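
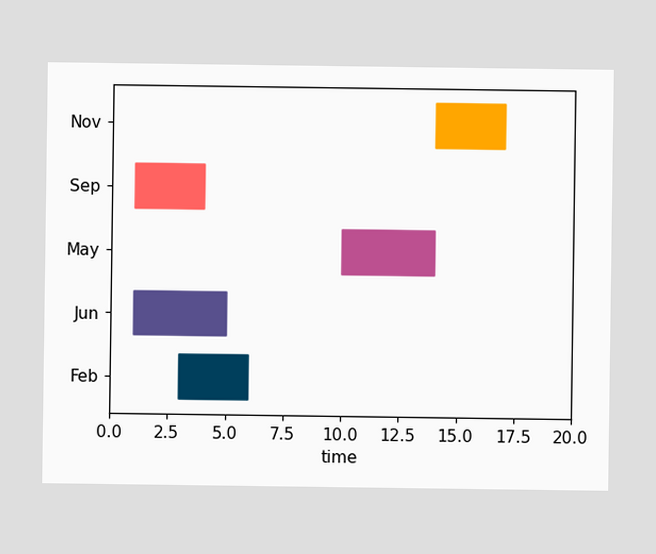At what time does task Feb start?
The Feb bar begins at t=3.

3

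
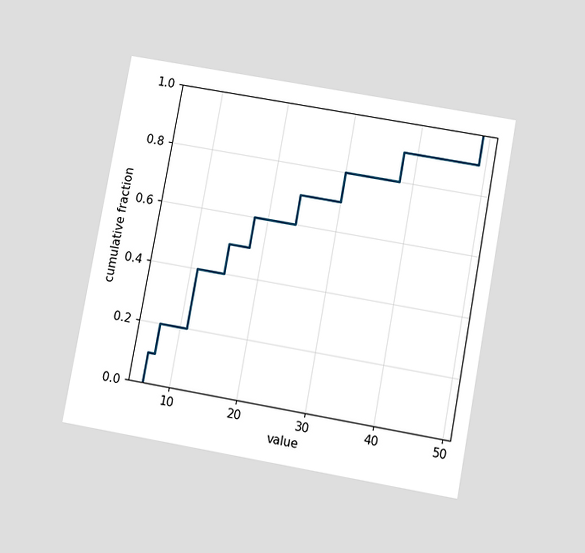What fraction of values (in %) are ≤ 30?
80%

The chart is tilted about 10° clockwise and viewed slightly from below. At x=30 the ECDF step is at 80%.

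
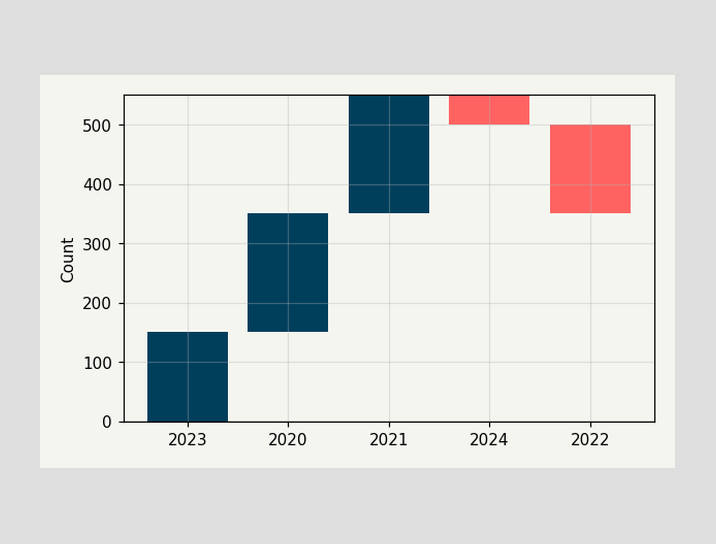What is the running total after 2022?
350

After 2022 the running total reaches 350.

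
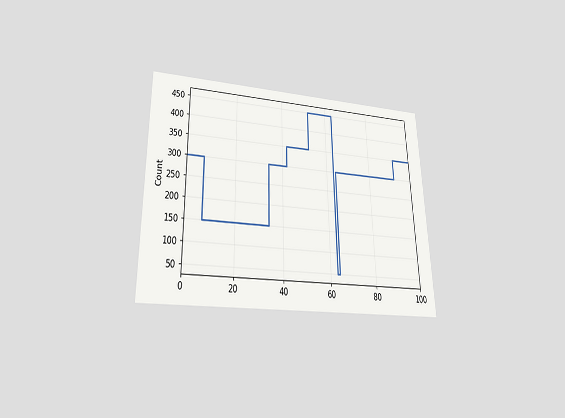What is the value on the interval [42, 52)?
The chart is viewed slightly from below. On [42, 52) the step sits at 350.

350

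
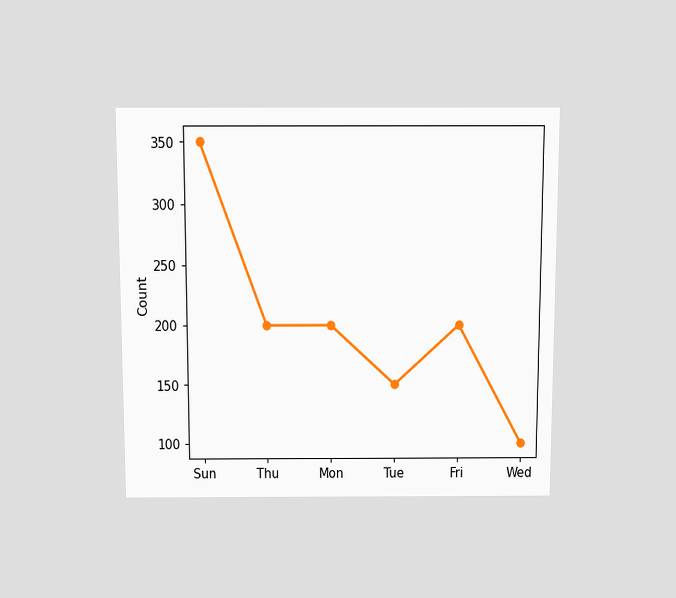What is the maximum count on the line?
350

The chart is viewed slightly from above. The highest point is at Sun, and reading across to the y-axis gives 350.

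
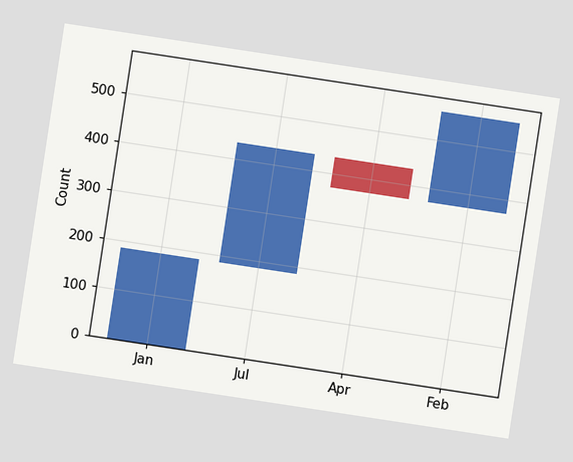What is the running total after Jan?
186

The chart is tilted about 9° clockwise. After Jan the running total reaches 186.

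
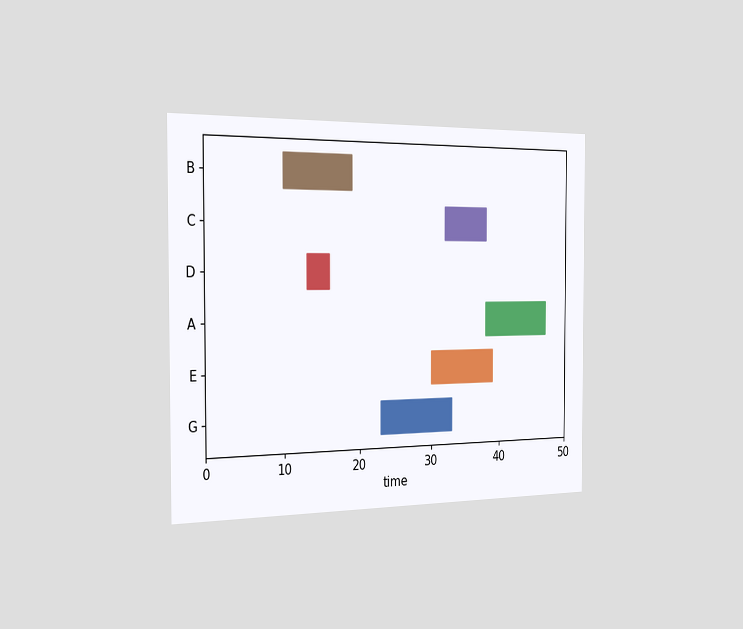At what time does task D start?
The chart is viewed slightly from the left. The D bar begins at t=13.

13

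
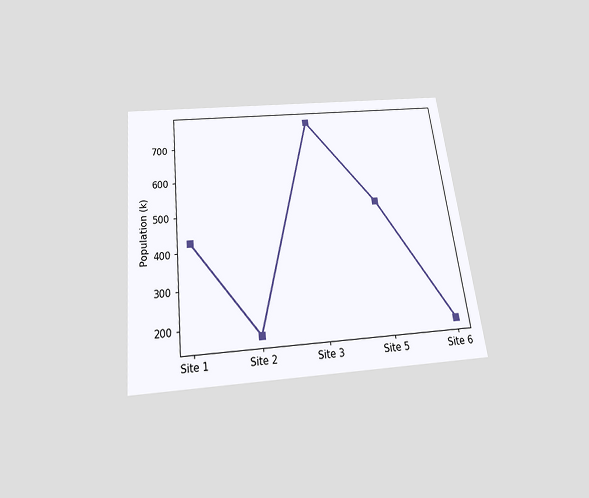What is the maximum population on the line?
The chart is tilted about 6° counter-clockwise and viewed slightly from below. The highest point is at Site 3, and reading across to the y-axis gives 765k.

765k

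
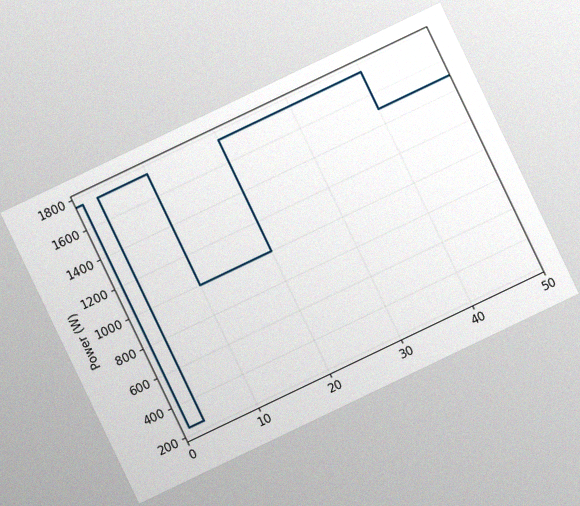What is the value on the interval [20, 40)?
1750W

The chart is tilted about 26° counter-clockwise, with some photo noise. On [20, 40) the step sits at 1750W.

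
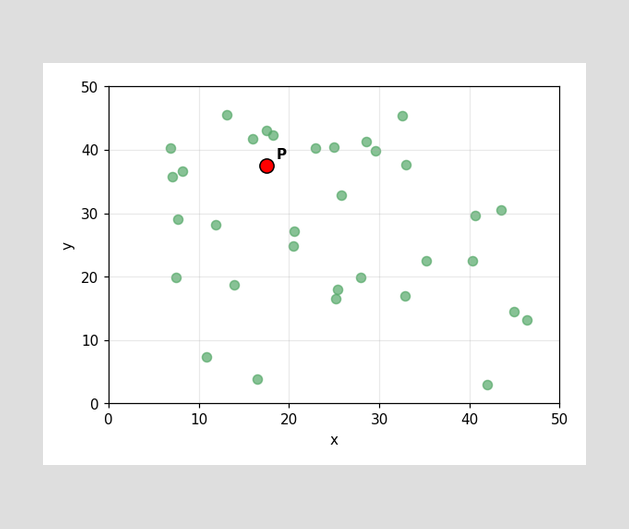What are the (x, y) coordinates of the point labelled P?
(17.5, 37.5)

Following the gridlines from P to each axis, P sits at (17.5, 37.5).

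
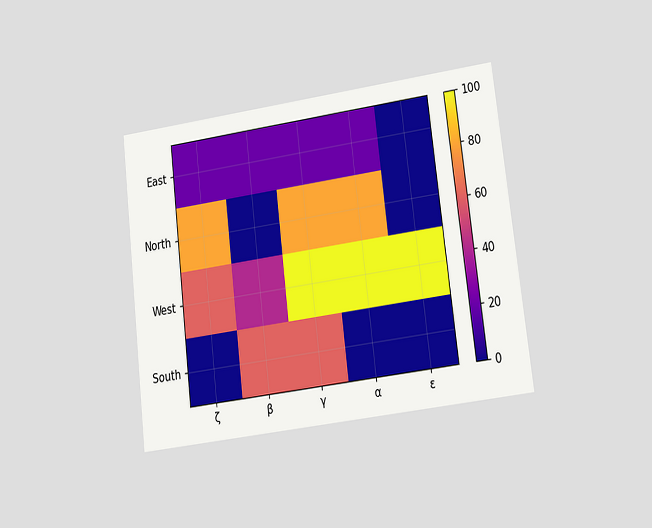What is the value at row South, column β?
The chart is tilted about 7° counter-clockwise and viewed at a slight angle. Matching cell (South, β) against the colorbar gives 60.

60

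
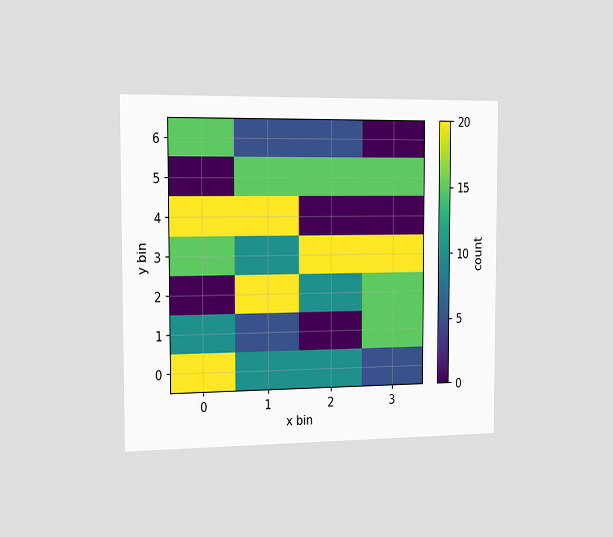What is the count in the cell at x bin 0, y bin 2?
0

The chart is viewed slightly from the left. Matching the cell (0, 2) against the colorbar gives 0.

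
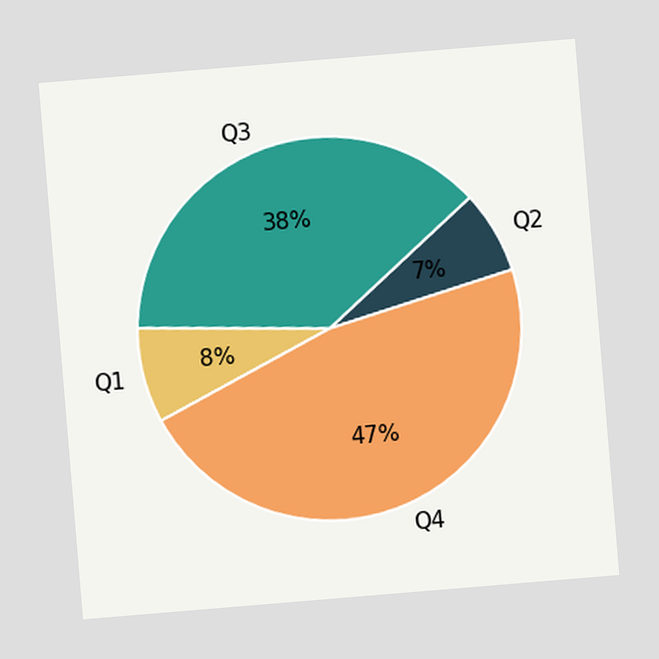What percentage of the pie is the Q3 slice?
The chart is tilted about 5° counter-clockwise. The Q3 slice takes up 38% of the pie.

38%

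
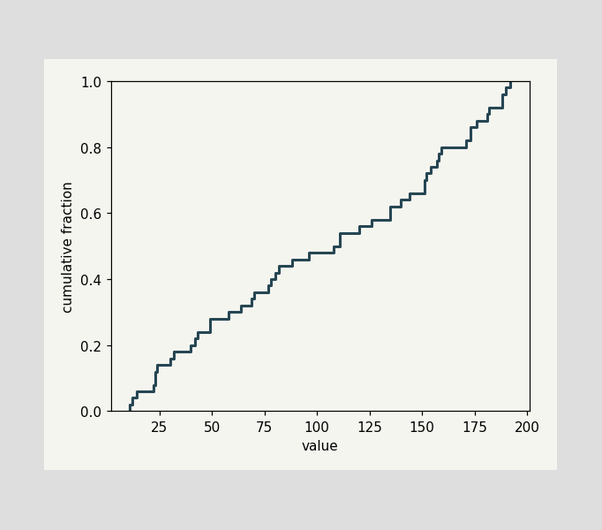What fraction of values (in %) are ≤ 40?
At x=40 the ECDF step is at 20%.

20%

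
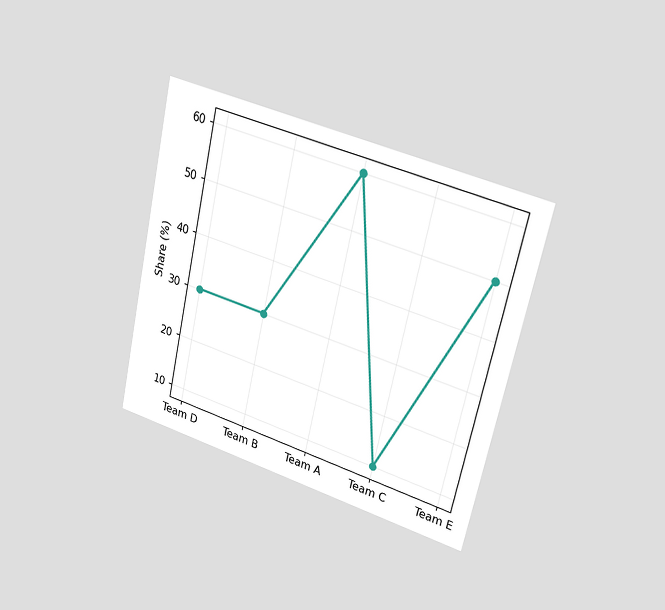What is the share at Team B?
30%

The chart is tilted about 13° clockwise and viewed slightly from the right. At Team B, the line is at 30%.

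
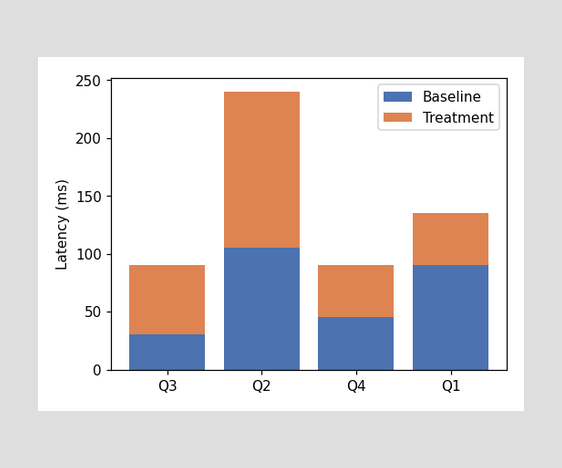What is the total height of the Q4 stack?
90ms

The Q4 stack's top reaches 90ms on the y-axis.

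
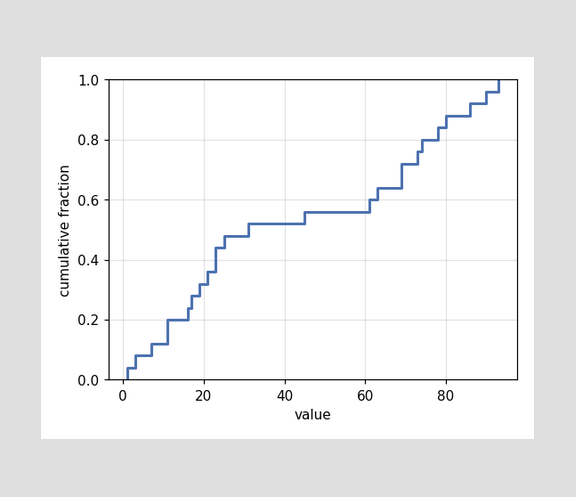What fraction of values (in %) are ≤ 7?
12%

At x=7 the ECDF step is at 12%.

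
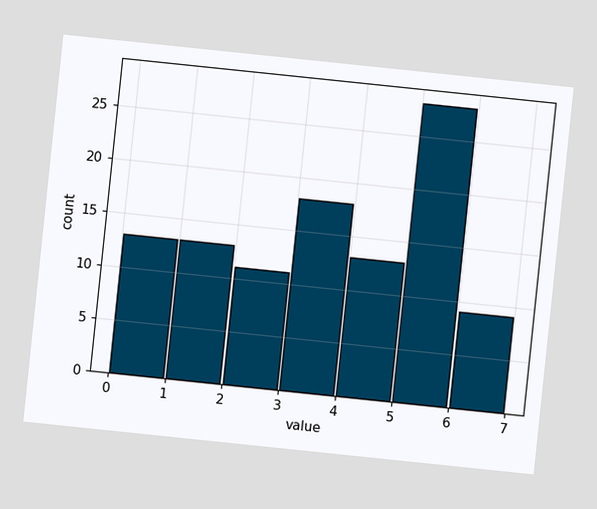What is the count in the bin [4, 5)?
The chart is tilted about 6° clockwise. The [4, 5) bin has height 13.

13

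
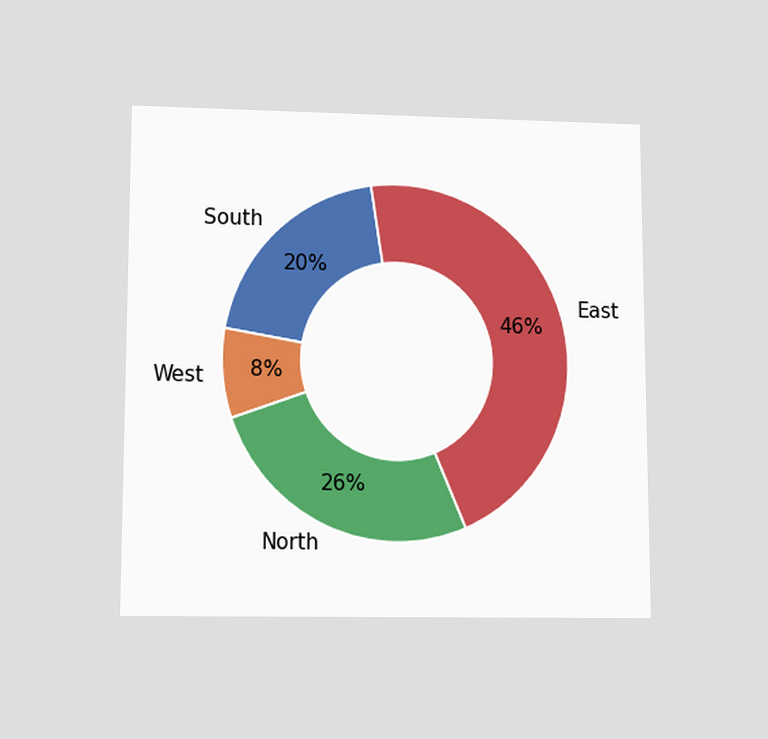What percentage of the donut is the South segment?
20%

The chart is viewed slightly from below. The South segment takes up 20% of the ring.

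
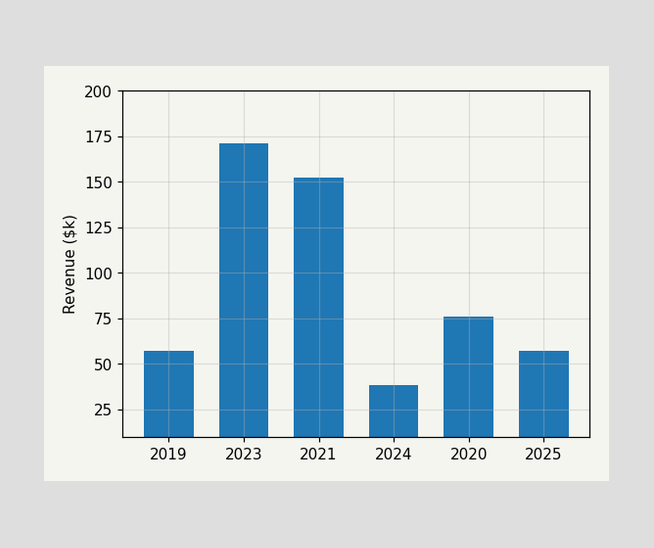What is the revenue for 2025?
Reading along the chart's y-axis, the 2025 bar reaches $57k.

$57k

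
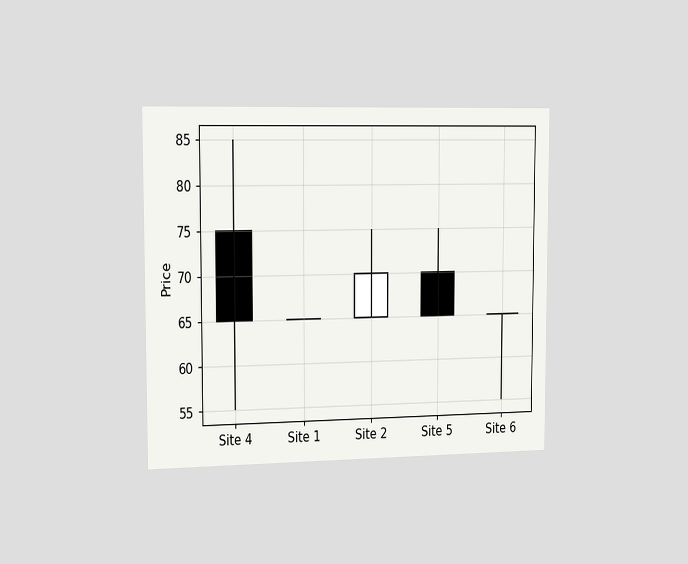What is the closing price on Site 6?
65

The chart is viewed slightly from the left. The Site 6 candle closes at 65.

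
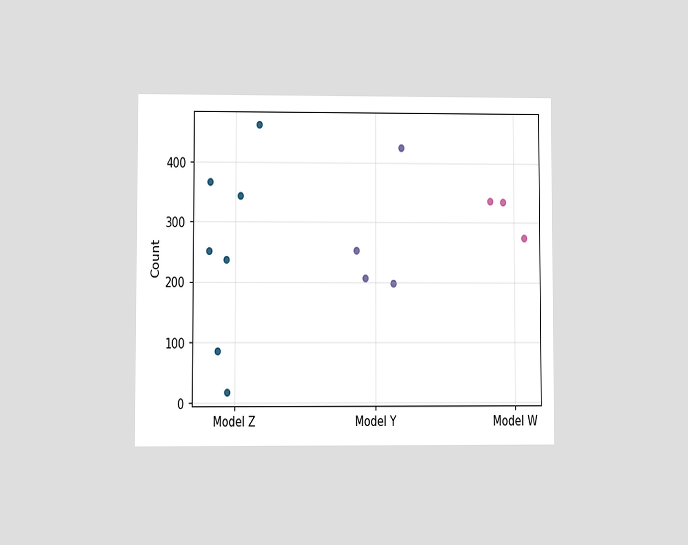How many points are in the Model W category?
The chart is viewed at a slight angle. Counting the markers in the Model W column gives 3.

3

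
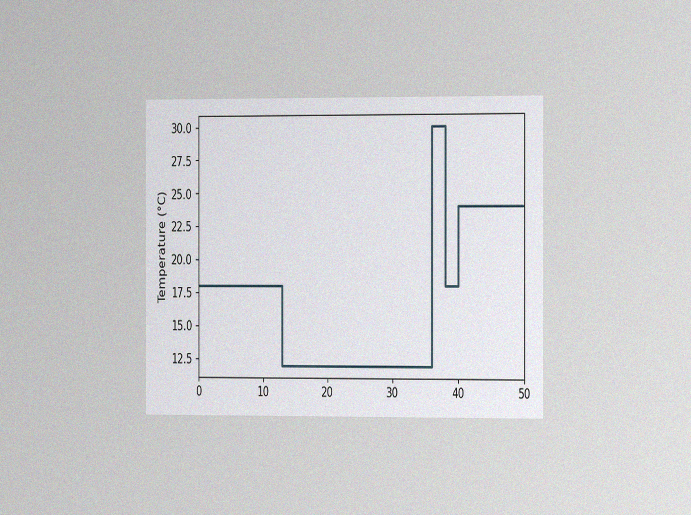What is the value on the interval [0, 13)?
18°C

The chart is viewed at a slight angle, with some photo noise. On [0, 13) the step sits at 18°C.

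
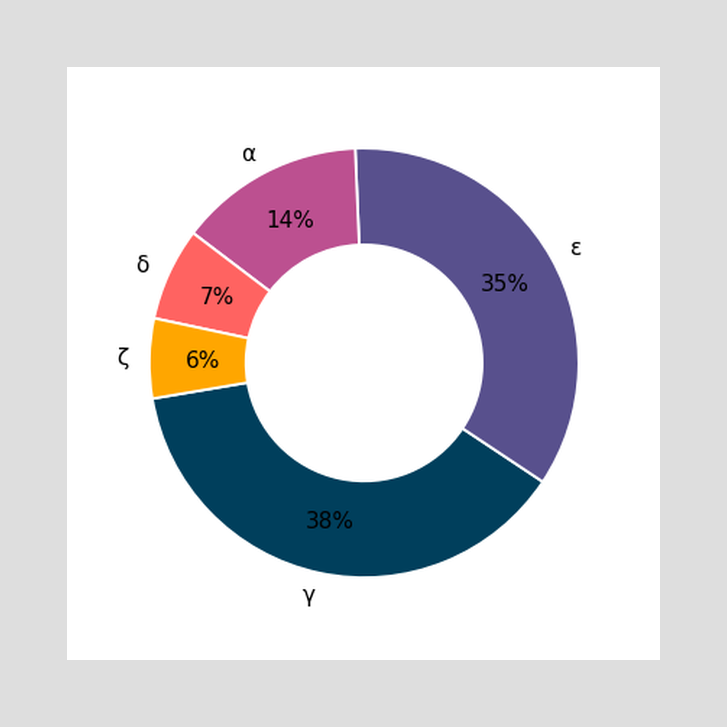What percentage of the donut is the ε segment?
35%

The ε segment takes up 35% of the ring.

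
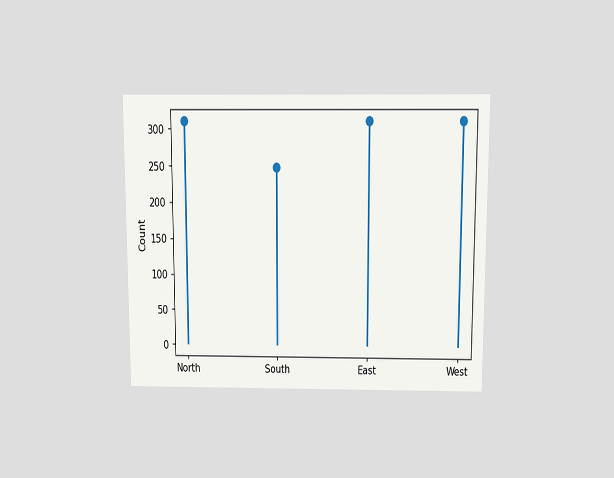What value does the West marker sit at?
310

The chart is viewed slightly from above. The West marker sits at 310.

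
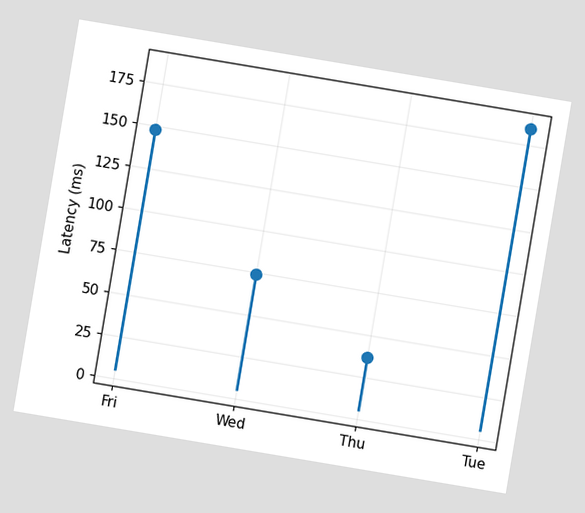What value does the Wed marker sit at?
The chart is tilted about 10° clockwise. The Wed marker sits at 74ms.

74ms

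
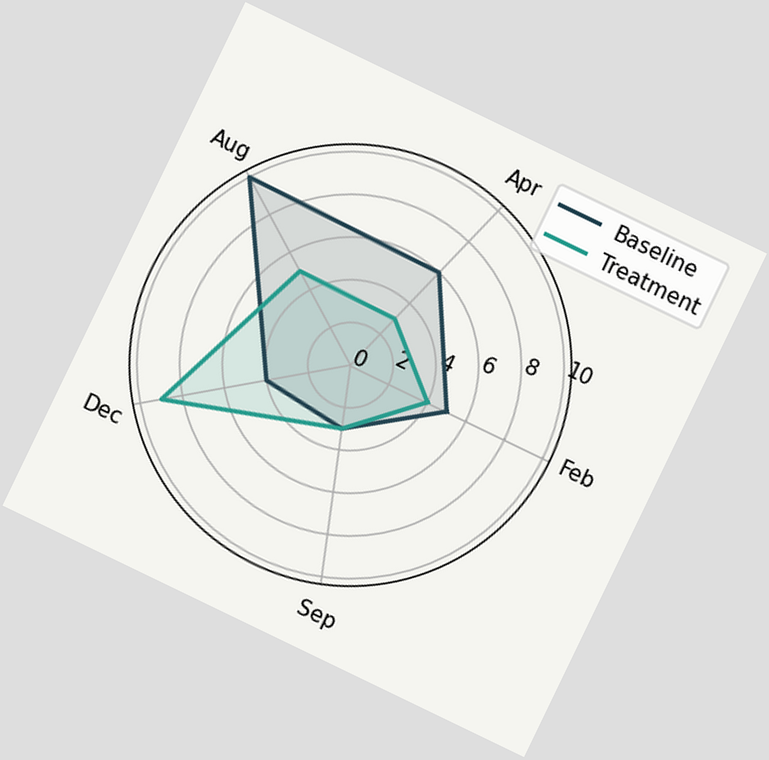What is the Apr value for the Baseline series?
The chart is tilted about 26° clockwise. On the Apr axis, Baseline reaches 6.

6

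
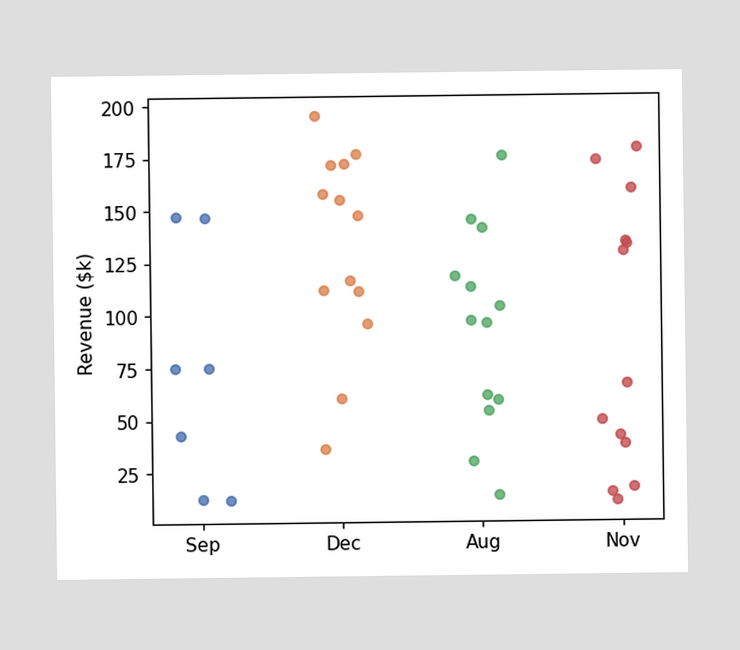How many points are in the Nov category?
Counting the markers in the Nov column gives 13.

13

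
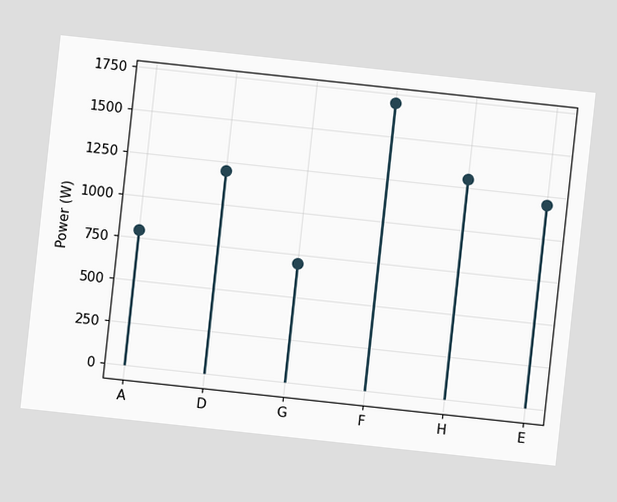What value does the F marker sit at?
1700W

The chart is tilted about 6° clockwise. The F marker sits at 1700W.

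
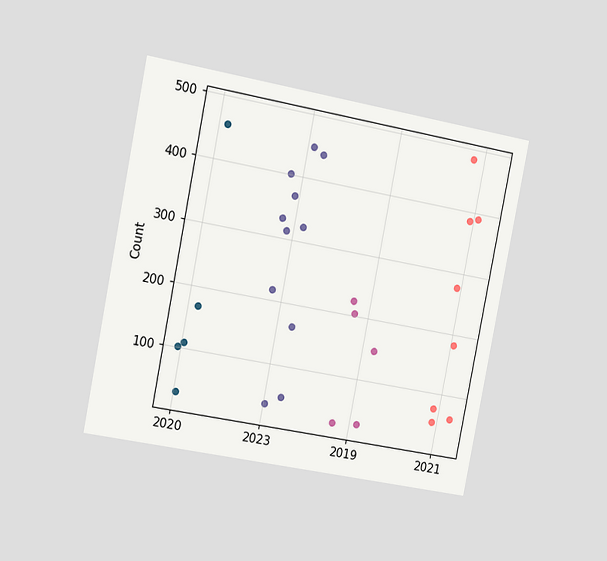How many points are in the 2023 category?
11

The chart is tilted about 11° clockwise and viewed slightly from the left. Counting the markers in the 2023 column gives 11.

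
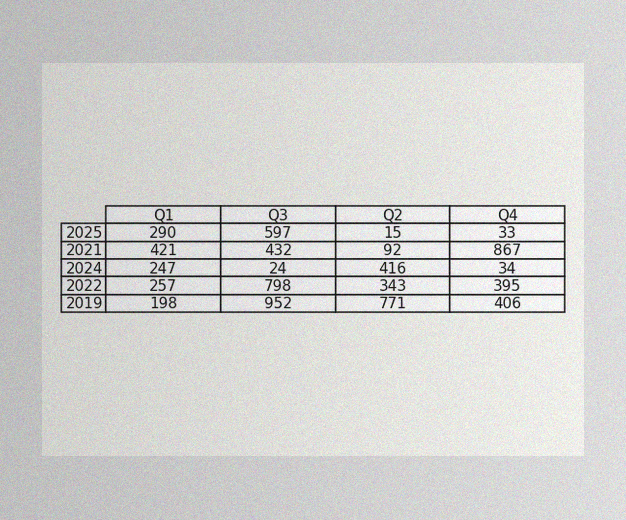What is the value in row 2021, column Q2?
92

The image has some photo noise and uneven lighting. The (2021, Q2) cell reads 92.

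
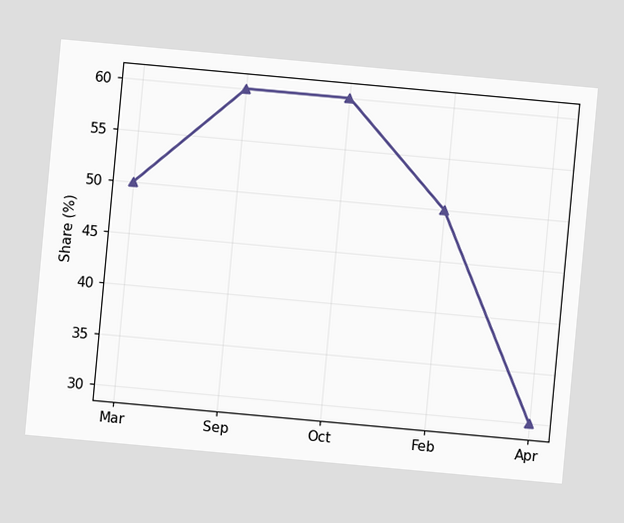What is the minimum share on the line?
30%

The chart is tilted about 5° clockwise. The lowest point is at Apr, and reading across to the y-axis gives 30%.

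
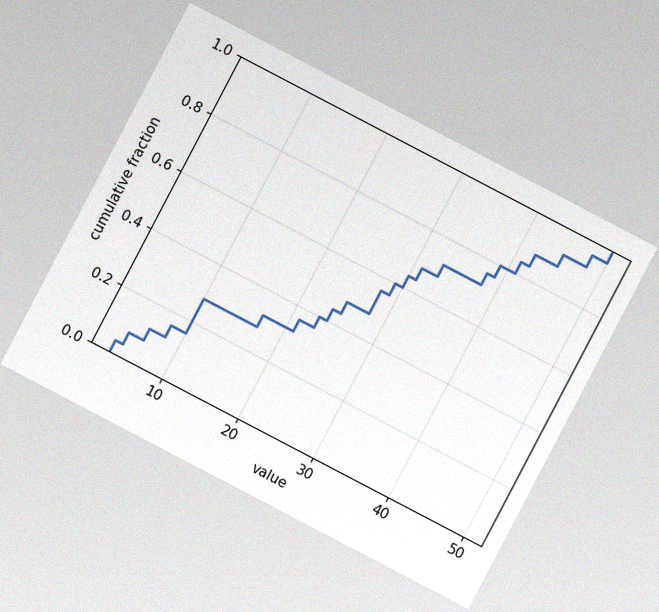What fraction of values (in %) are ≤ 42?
88%

The chart is tilted about 28° clockwise, with some photo noise. At x=42 the ECDF step is at 88%.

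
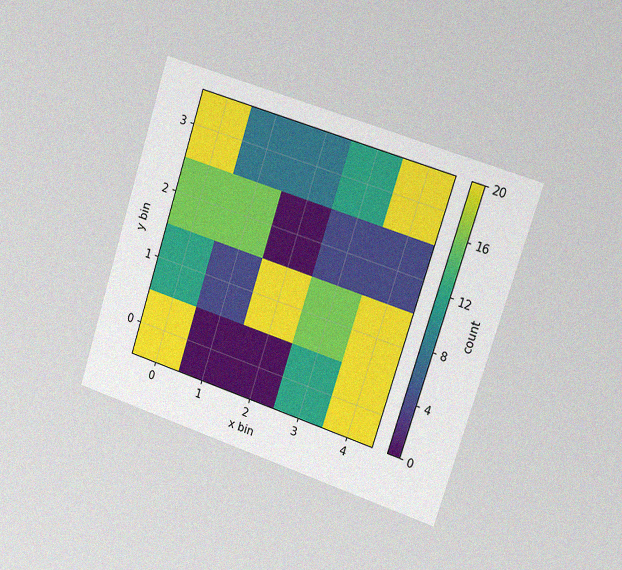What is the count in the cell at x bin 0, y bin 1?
The chart is tilted about 18° clockwise and viewed slightly from the right, with some photo noise. Matching the cell (0, 1) against the colorbar gives 12.

12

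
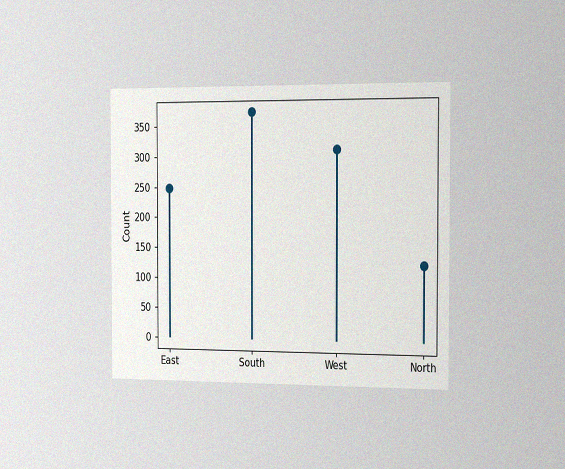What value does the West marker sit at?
The chart is viewed slightly from the right, with some photo noise. The West marker sits at 310.

310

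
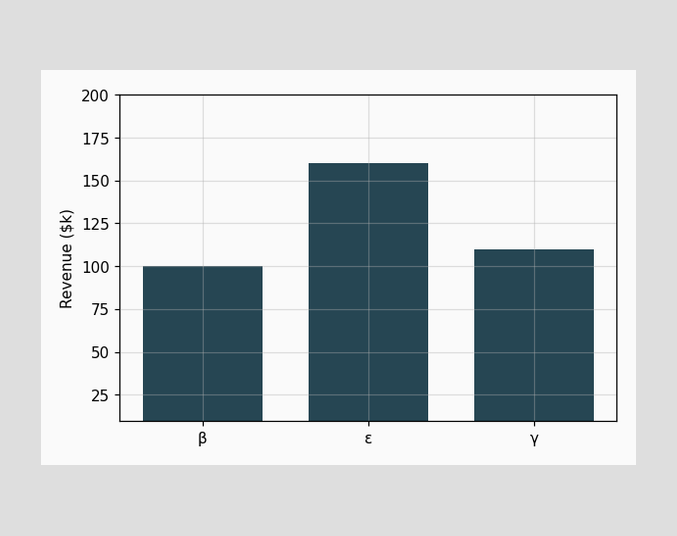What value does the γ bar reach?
Reading along the chart's y-axis, the γ bar reaches $110k.

$110k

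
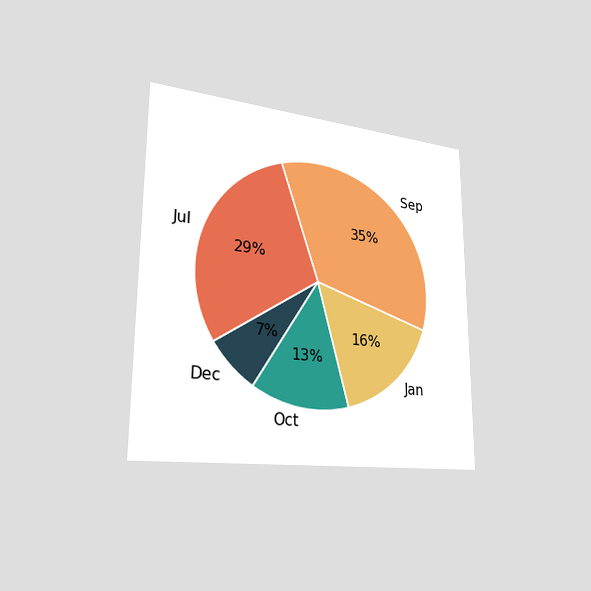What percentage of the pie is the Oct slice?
13%

The chart is viewed slightly from the left. The Oct slice takes up 13% of the pie.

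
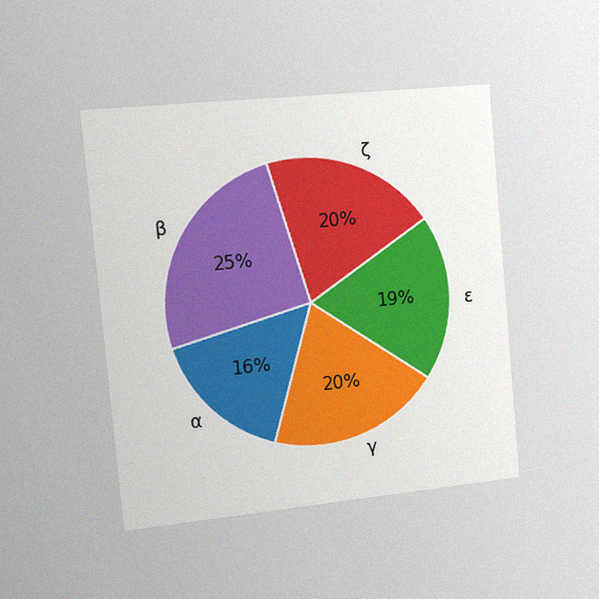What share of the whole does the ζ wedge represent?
The chart is tilted about 5° counter-clockwise and viewed slightly from the left, with some photo noise. The ζ slice takes up 20% of the pie.

20%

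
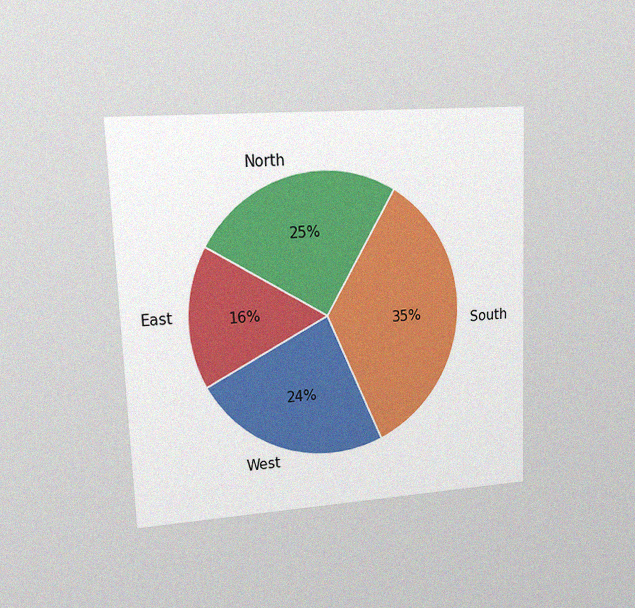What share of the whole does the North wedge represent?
The chart is tilted about 2° counter-clockwise and viewed at a slight angle, with some photo noise. The North slice takes up 25% of the pie.

25%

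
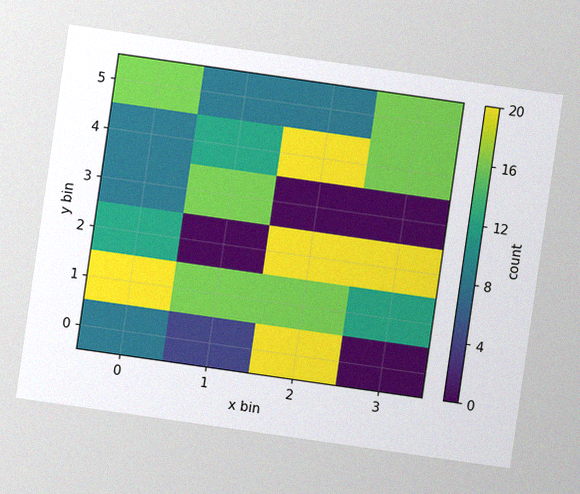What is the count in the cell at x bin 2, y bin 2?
The chart is tilted about 8° clockwise, with some photo noise. Matching the cell (2, 2) against the colorbar gives 20.

20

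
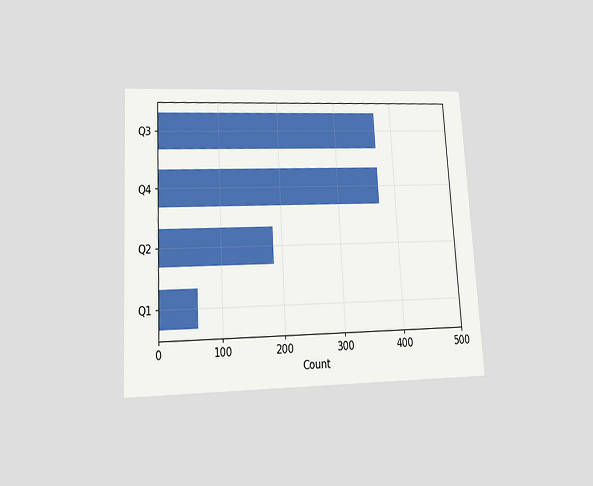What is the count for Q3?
372

The chart is tilted about 3° counter-clockwise and viewed slightly from below. Reading along the chart's x-axis, the Q3 bar reaches 372.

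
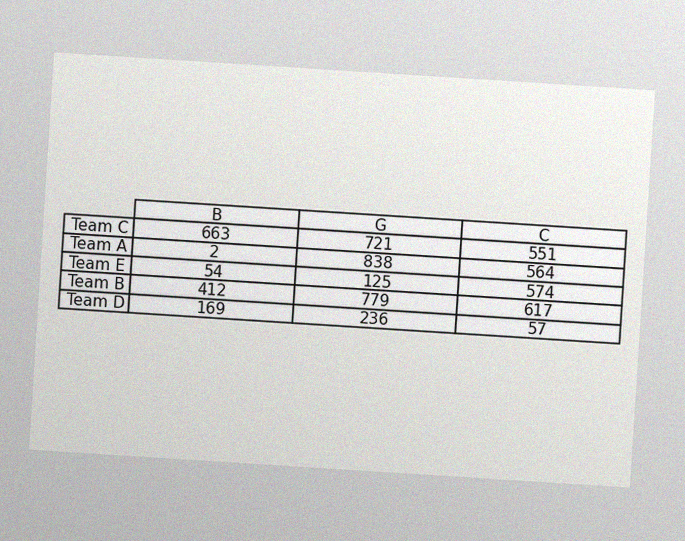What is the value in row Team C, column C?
The chart is tilted about 4° clockwise, with some photo noise. The (Team C, C) cell reads 551.

551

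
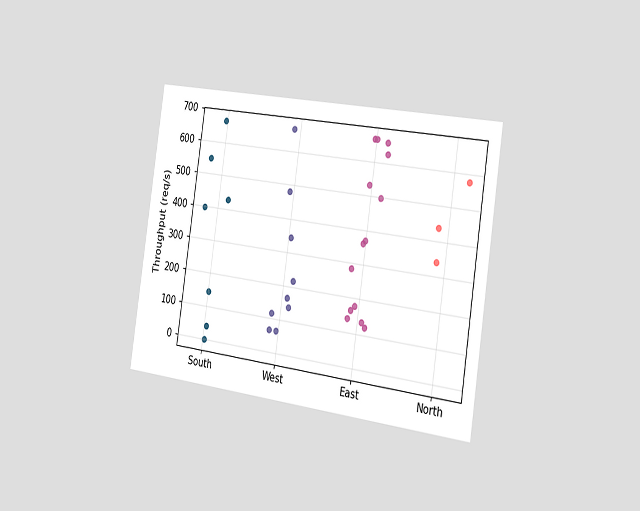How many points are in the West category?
The chart is tilted about 8° clockwise and viewed slightly from the right. Counting the markers in the West column gives 9.

9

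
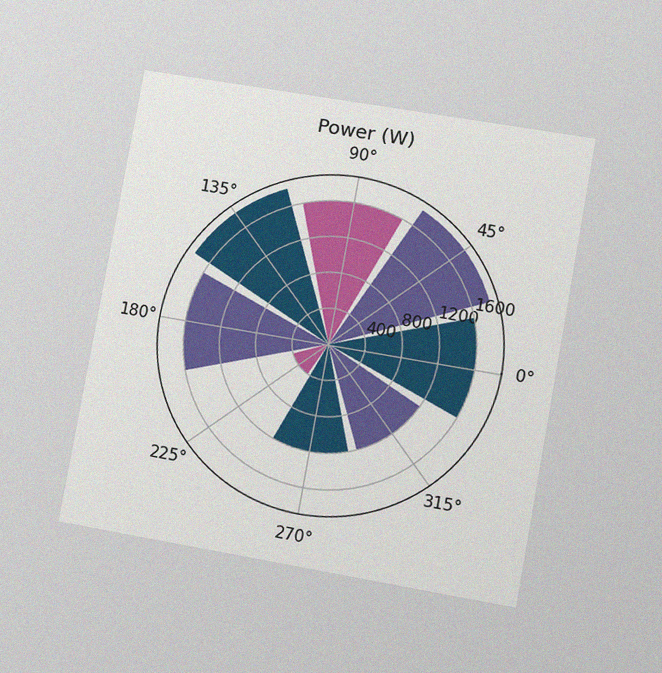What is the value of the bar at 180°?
The chart is tilted about 10° clockwise and viewed at a slight angle, with some photo noise. The bar at 180° reaches 1600W on the radial axis.

1600W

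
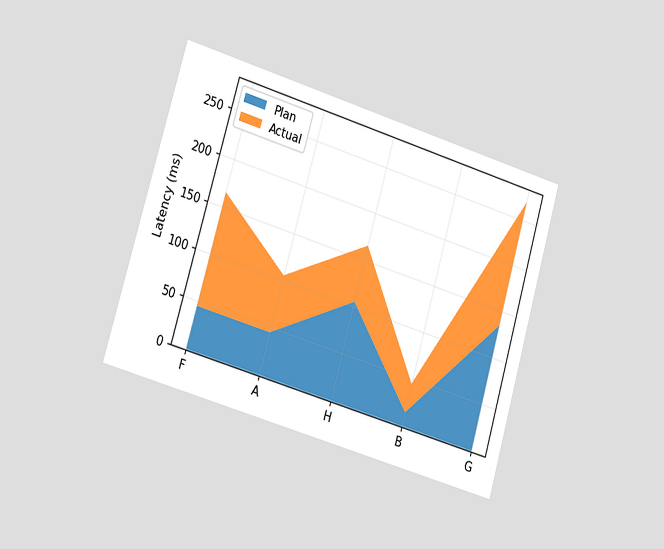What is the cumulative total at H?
The chart is tilted about 16° clockwise and viewed slightly from the left. The stacked total at H reaches 165ms.

165ms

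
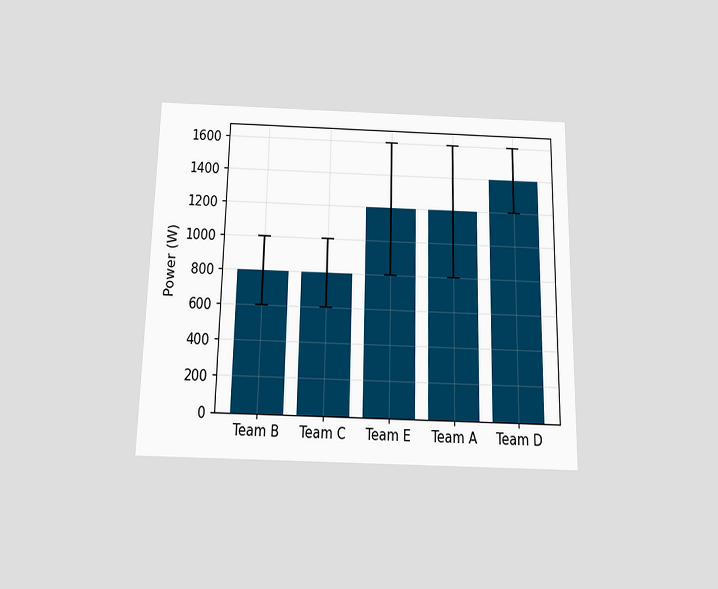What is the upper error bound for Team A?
1600W

The chart is viewed slightly from below. The Team A bar's upper whisker reaches 1600W.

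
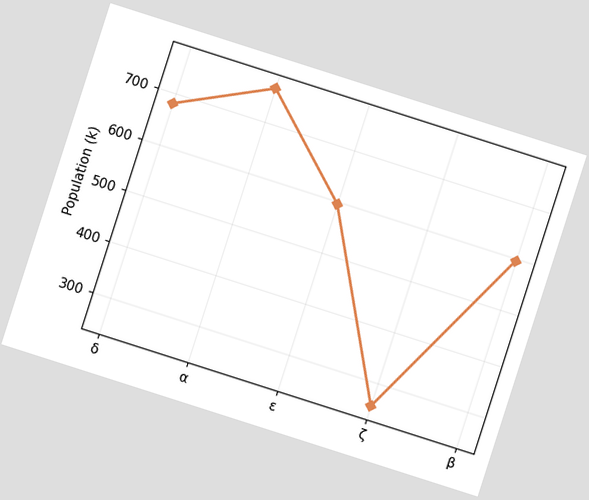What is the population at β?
595k

The chart is tilted about 18° clockwise. At β, the line is at 595k.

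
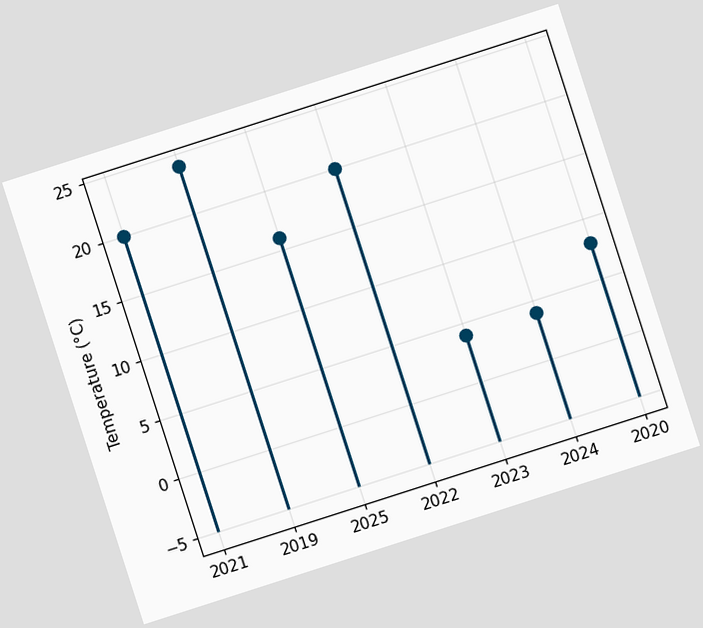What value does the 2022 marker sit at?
The chart is tilted about 18° counter-clockwise. The 2022 marker sits at 20°C.

20°C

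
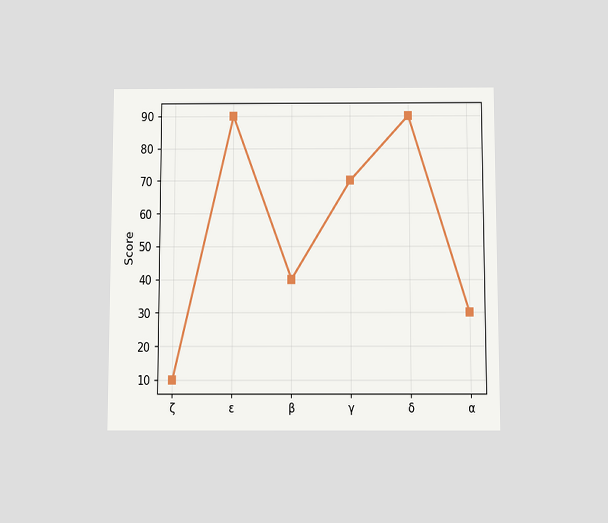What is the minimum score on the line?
10

The chart is viewed slightly from below. The lowest point is at ζ, and reading across to the y-axis gives 10.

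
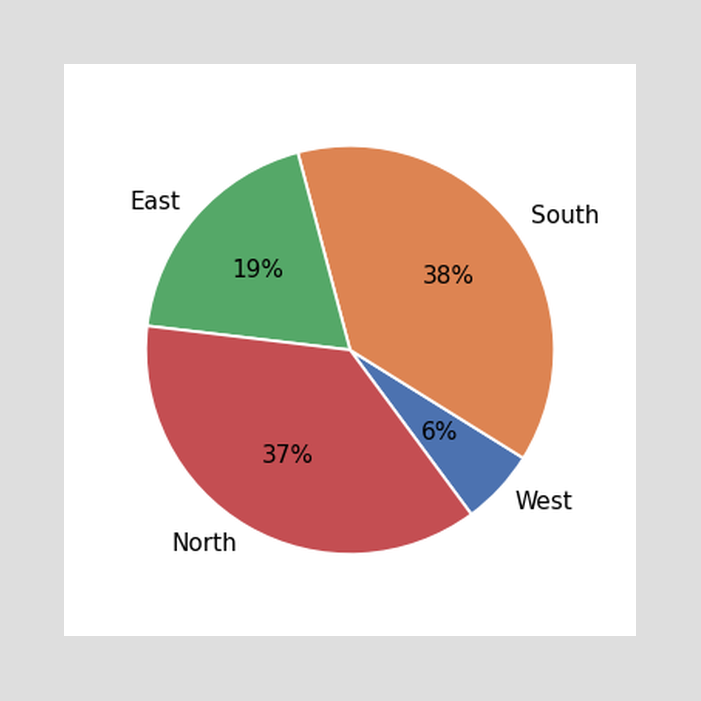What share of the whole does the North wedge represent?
The North slice takes up 37% of the pie.

37%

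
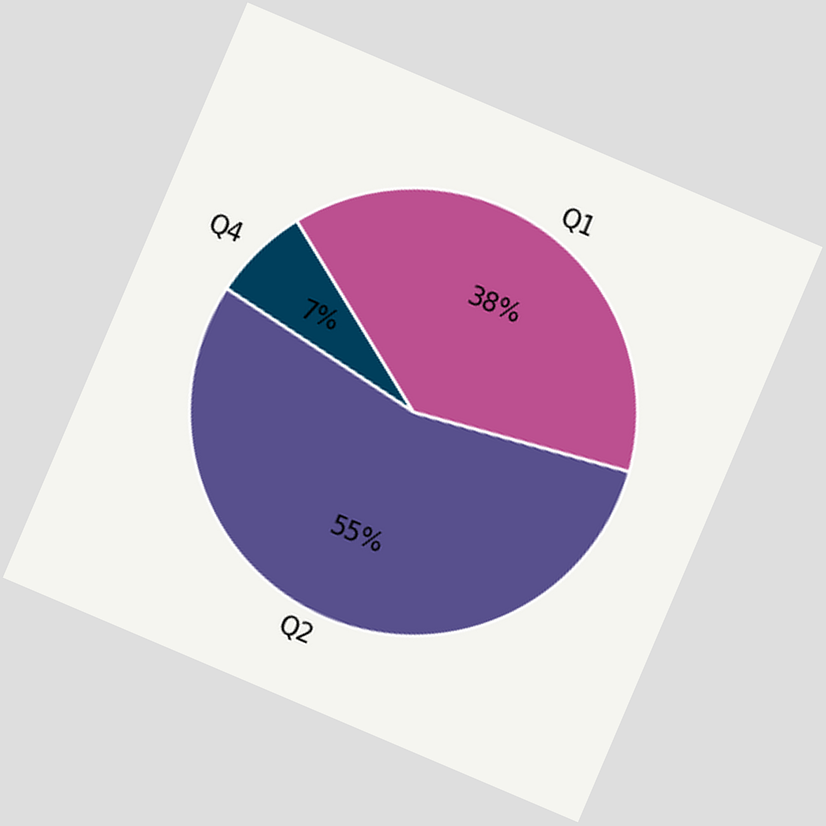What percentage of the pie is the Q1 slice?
38%

The chart is tilted about 23° clockwise. The Q1 slice takes up 38% of the pie.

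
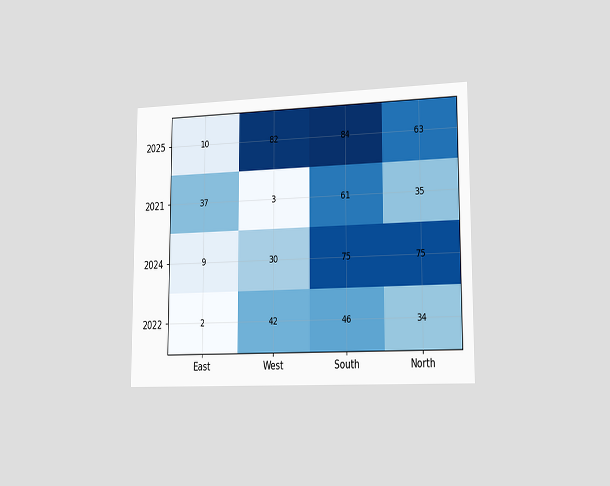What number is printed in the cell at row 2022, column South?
46

The chart is viewed slightly from the right. The (2022, South) cell reads 46.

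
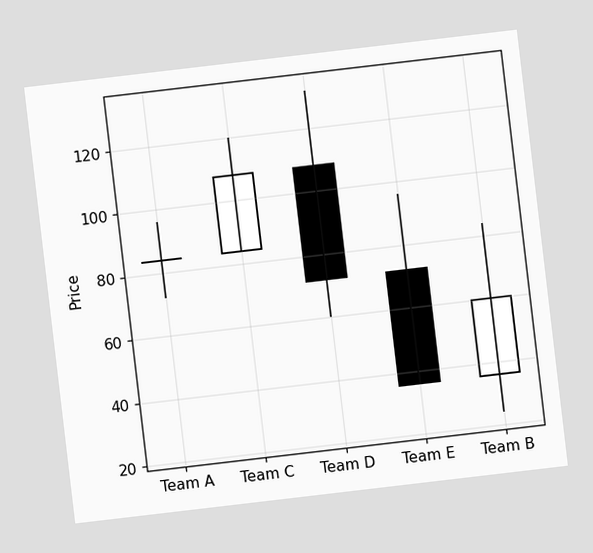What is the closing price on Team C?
The chart is tilted about 7° counter-clockwise. The Team C candle closes at 108.

108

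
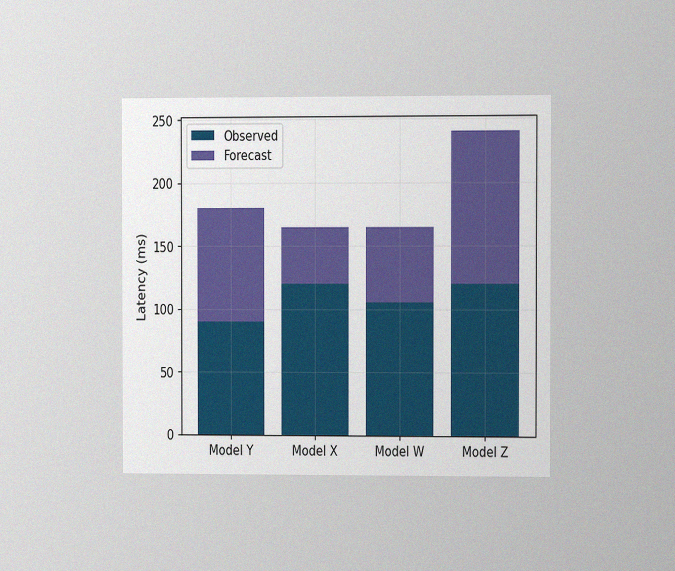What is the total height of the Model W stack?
The chart is viewed at a slight angle, with some photo noise. The Model W stack's top reaches 165ms on the y-axis.

165ms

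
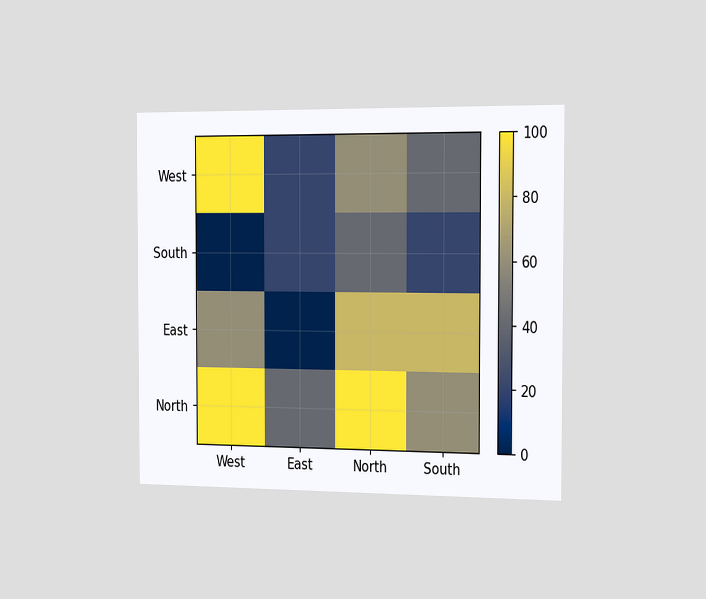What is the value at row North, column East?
40

The chart is viewed slightly from the right. Matching cell (North, East) against the colorbar gives 40.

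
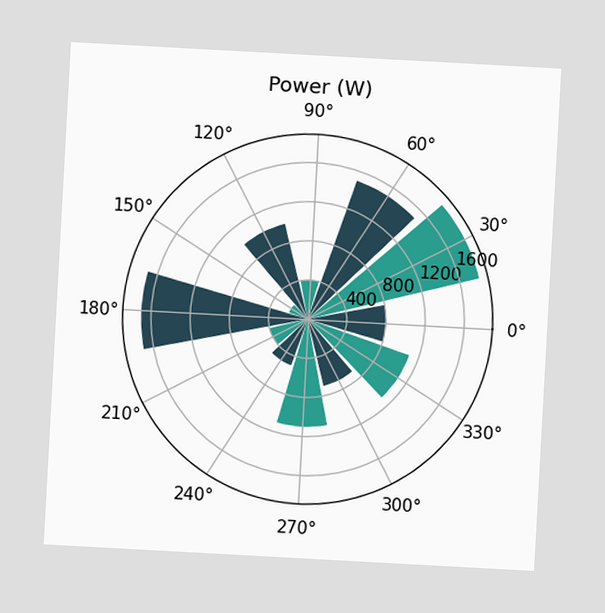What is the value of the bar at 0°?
The chart is tilted about 3° clockwise. The bar at 0° reaches 800W on the radial axis.

800W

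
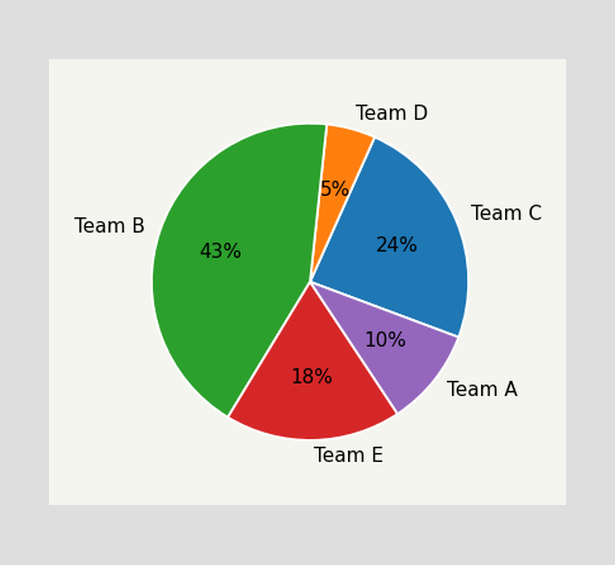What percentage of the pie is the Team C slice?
24%

The Team C slice takes up 24% of the pie.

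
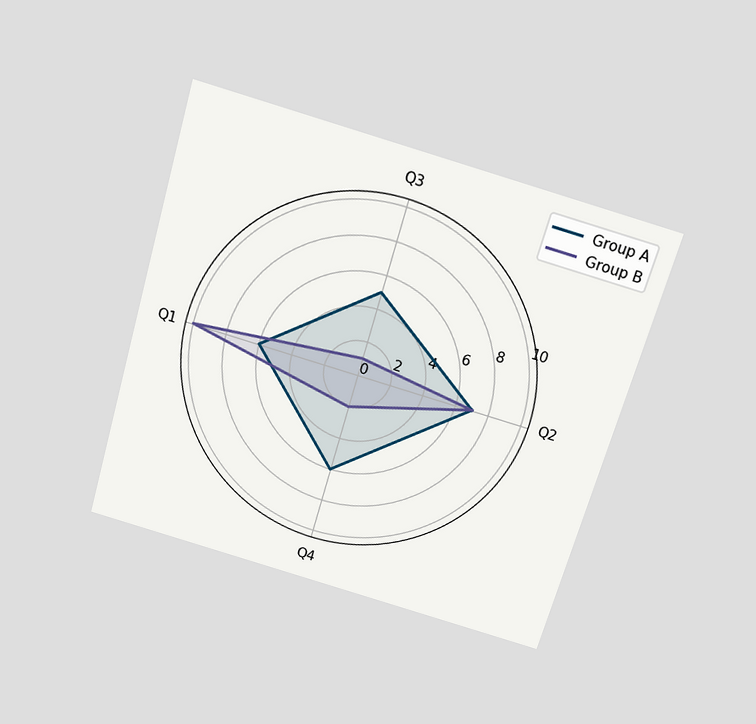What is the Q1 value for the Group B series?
10

The chart is tilted about 16° clockwise and viewed slightly from above. On the Q1 axis, Group B reaches 10.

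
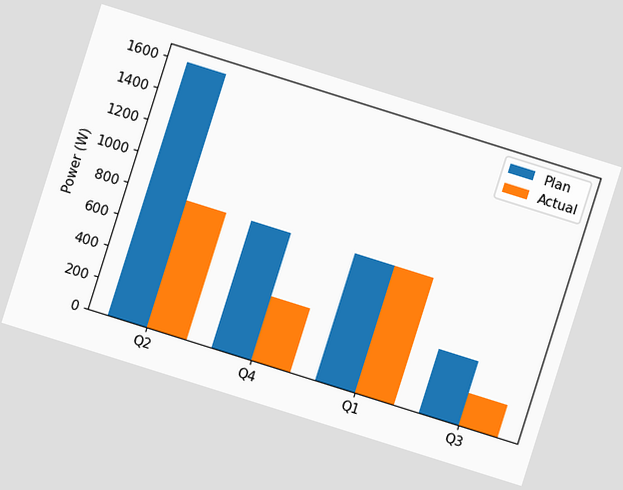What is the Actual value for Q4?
The chart is tilted about 17° clockwise. The Actual bar at Q4 reaches 400W on the y-axis.

400W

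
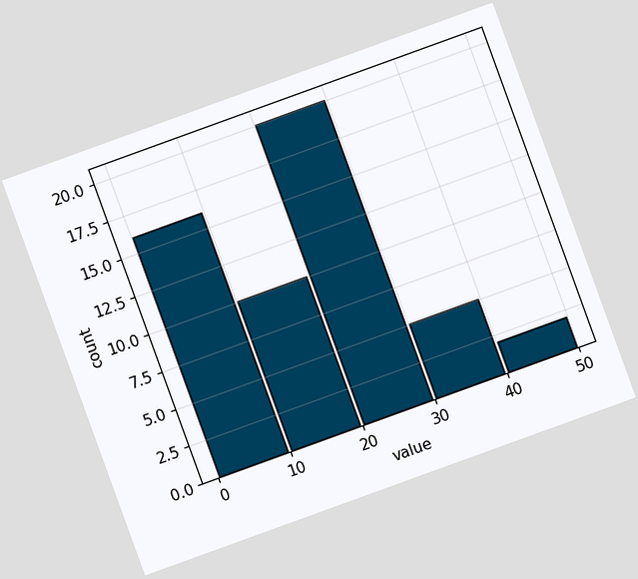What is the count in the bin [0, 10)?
The chart is tilted about 20° counter-clockwise. The [0, 10) bin has height 16.

16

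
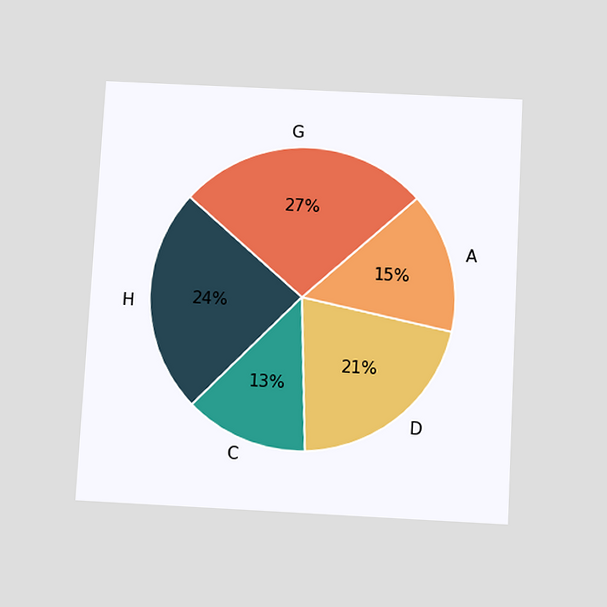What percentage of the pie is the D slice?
The chart is tilted about 3° clockwise and viewed slightly from below. The D slice takes up 21% of the pie.

21%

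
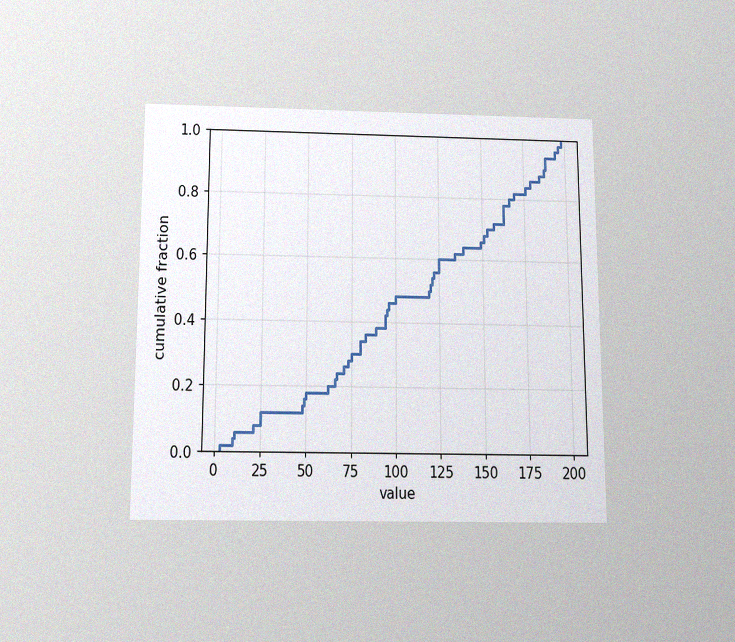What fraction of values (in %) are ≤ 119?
The chart is viewed slightly from below, with some photo noise. At x=119 the ECDF step is at 50%.

50%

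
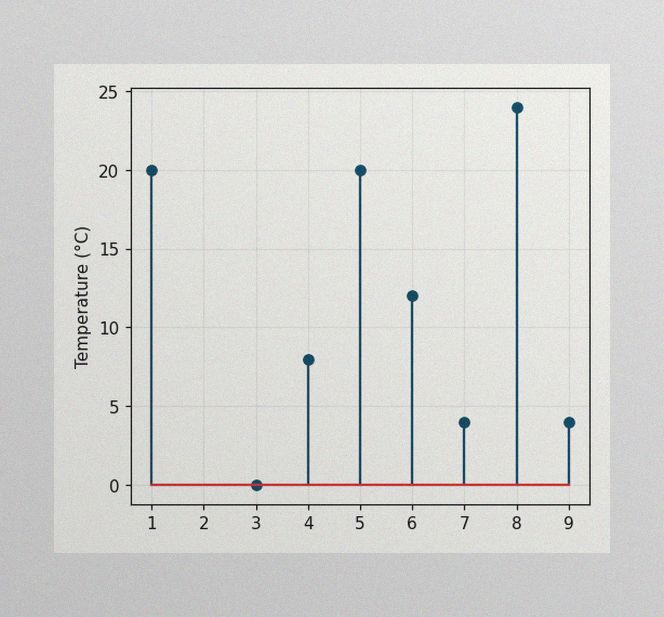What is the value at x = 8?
24°C

The image has some photo noise and uneven lighting. The stem at x=8 reaches 24°C.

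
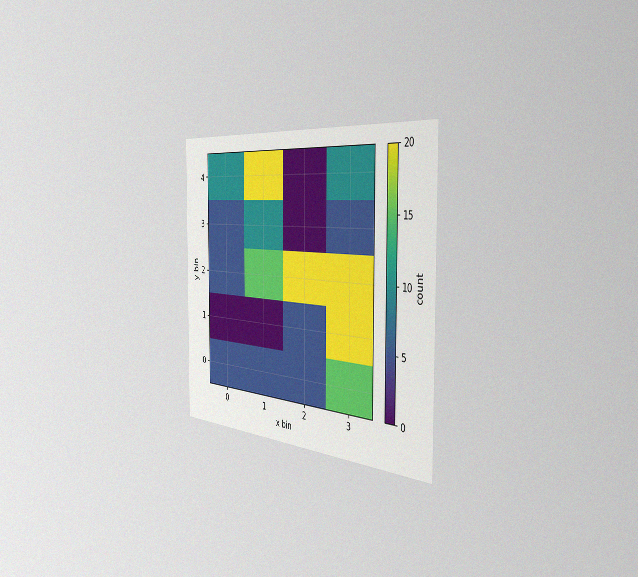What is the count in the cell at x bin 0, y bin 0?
5

The chart is viewed slightly from the right, with some photo noise. Matching the cell (0, 0) against the colorbar gives 5.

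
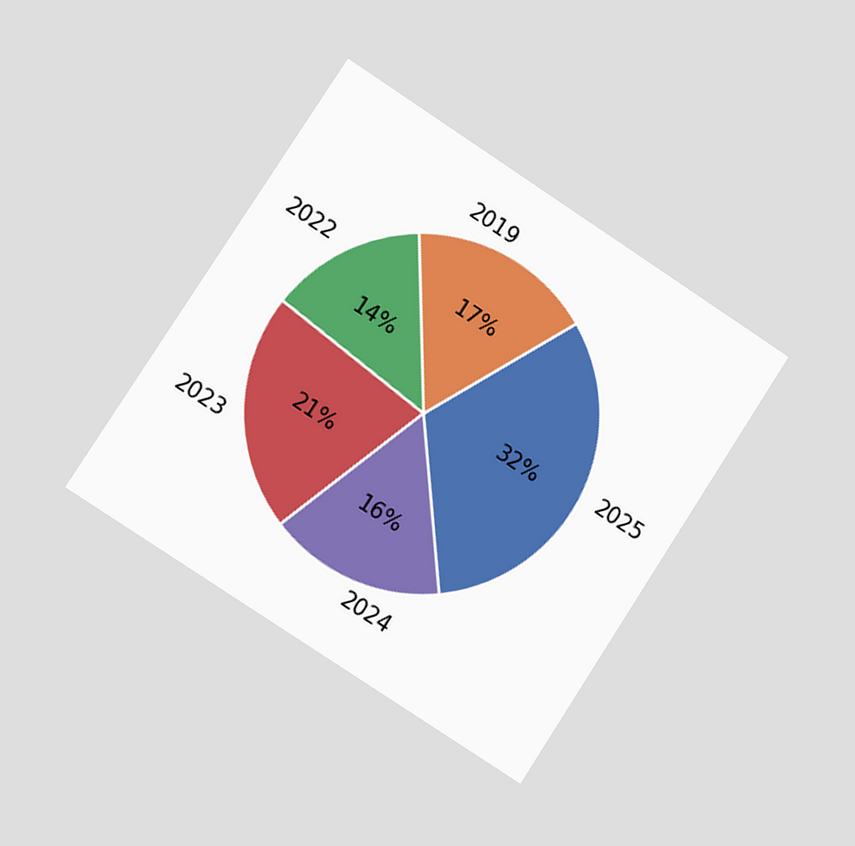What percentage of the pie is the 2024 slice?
16%

The chart is tilted about 33° clockwise and viewed slightly from the left. The 2024 slice takes up 16% of the pie.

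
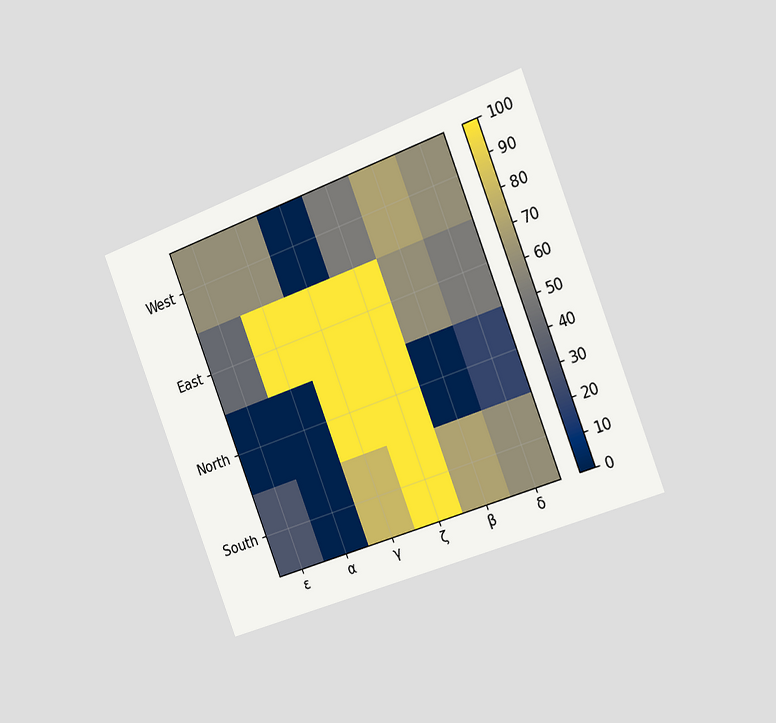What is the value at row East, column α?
The chart is tilted about 21° counter-clockwise and viewed slightly from the right. Matching cell (East, α) against the colorbar gives 100.

100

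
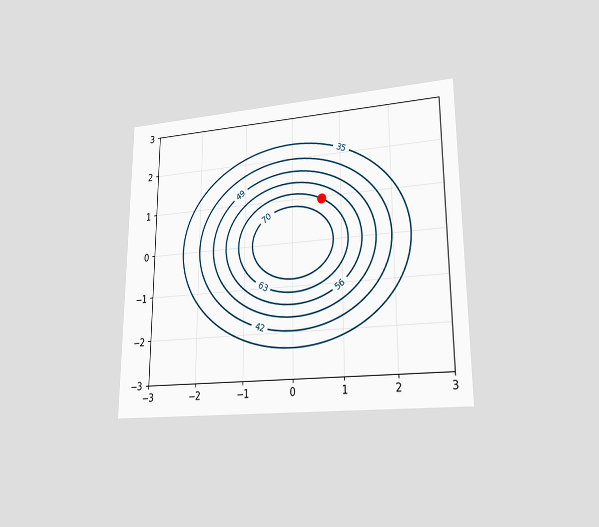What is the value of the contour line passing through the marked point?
The chart is viewed at a slight angle. The marked point sits on the contour labelled 63.

63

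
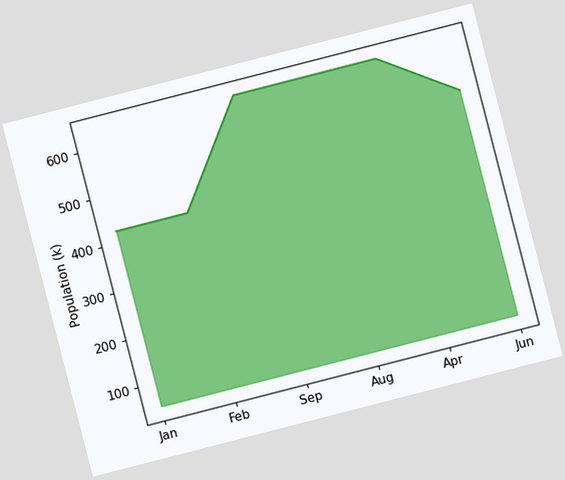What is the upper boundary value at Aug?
The chart is tilted about 14° counter-clockwise. At Aug the upper boundary is at 636k.

636k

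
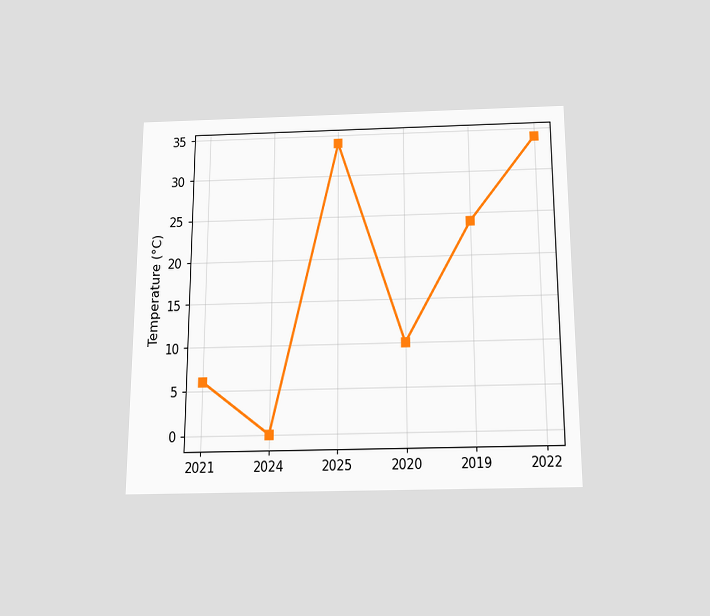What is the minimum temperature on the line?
0°C

The chart is viewed slightly from below. The lowest point is at 2024, and reading across to the y-axis gives 0°C.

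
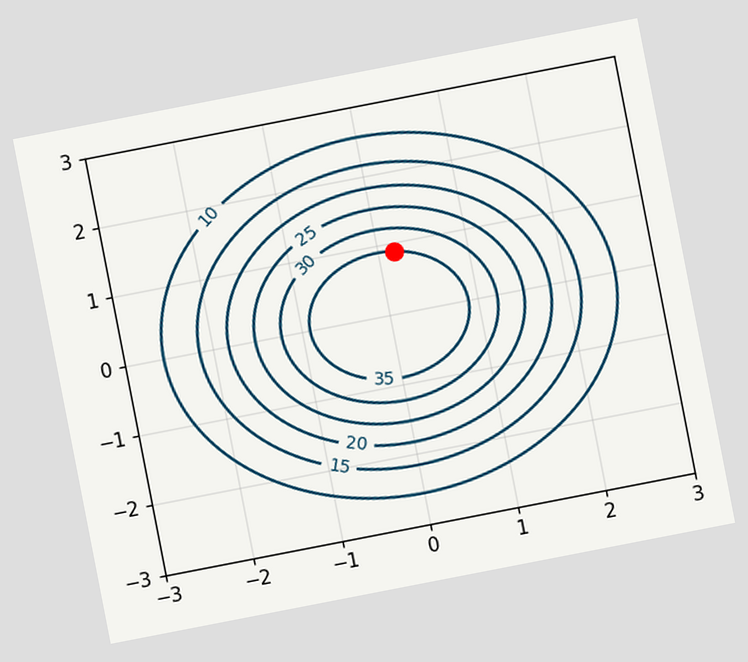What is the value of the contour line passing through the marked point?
35

The chart is tilted about 11° counter-clockwise. The marked point sits on the contour labelled 35.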